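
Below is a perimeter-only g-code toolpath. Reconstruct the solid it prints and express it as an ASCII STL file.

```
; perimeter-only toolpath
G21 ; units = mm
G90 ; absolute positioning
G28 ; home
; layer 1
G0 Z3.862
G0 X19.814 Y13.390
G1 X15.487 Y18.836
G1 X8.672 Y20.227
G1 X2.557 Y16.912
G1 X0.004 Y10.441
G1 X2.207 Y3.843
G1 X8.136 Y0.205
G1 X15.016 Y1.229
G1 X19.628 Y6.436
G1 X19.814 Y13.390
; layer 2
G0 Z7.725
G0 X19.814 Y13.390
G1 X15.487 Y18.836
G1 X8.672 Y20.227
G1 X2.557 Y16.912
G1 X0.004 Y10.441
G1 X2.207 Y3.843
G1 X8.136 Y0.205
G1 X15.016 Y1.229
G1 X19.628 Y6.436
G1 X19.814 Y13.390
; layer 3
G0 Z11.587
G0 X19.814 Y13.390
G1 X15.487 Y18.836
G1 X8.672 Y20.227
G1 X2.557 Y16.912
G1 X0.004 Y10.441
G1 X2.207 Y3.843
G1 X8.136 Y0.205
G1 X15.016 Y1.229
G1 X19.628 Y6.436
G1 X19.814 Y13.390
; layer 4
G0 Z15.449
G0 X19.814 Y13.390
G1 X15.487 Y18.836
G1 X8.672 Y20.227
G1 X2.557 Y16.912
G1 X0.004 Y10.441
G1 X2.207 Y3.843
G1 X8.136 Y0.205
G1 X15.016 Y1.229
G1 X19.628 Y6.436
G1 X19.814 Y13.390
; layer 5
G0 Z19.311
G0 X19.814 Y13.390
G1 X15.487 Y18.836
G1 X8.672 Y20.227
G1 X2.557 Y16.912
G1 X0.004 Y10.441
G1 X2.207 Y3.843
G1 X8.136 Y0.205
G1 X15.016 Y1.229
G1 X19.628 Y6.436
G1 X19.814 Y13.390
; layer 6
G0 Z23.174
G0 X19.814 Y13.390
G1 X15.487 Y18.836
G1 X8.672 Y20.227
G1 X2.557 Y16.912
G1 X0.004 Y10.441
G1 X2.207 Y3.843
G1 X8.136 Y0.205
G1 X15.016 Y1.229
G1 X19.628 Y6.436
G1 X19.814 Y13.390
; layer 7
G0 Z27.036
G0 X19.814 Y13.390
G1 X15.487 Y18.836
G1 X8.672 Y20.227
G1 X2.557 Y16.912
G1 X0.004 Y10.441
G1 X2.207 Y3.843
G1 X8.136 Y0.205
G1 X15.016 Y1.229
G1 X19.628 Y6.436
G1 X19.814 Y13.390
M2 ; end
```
solid part
  facet normal 0.0000 0.0000 -1.0000
    outer loop
      vertex 8.672 20.227 0.000
      vertex 15.487 18.836 0.000
      vertex 19.814 13.390 0.000
    endloop
  endfacet
  facet normal 0.0000 0.0000 -1.0000
    outer loop
      vertex 2.557 16.912 0.000
      vertex 8.672 20.227 0.000
      vertex 19.814 13.390 0.000
    endloop
  endfacet
  facet normal 0.0000 0.0000 -1.0000
    outer loop
      vertex 0.004 10.441 0.000
      vertex 2.557 16.912 0.000
      vertex 19.814 13.390 0.000
    endloop
  endfacet
  facet normal 0.0000 0.0000 -1.0000
    outer loop
      vertex 2.207 3.843 0.000
      vertex 0.004 10.441 0.000
      vertex 19.814 13.390 0.000
    endloop
  endfacet
  facet normal 0.0000 0.0000 -1.0000
    outer loop
      vertex 8.136 0.205 0.000
      vertex 2.207 3.843 0.000
      vertex 19.814 13.390 0.000
    endloop
  endfacet
  facet normal 0.0000 0.0000 -1.0000
    outer loop
      vertex 15.016 1.229 0.000
      vertex 8.136 0.205 0.000
      vertex 19.814 13.390 0.000
    endloop
  endfacet
  facet normal 0.0000 0.0000 -1.0000
    outer loop
      vertex 19.628 6.436 0.000
      vertex 15.016 1.229 0.000
      vertex 19.814 13.390 0.000
    endloop
  endfacet
  facet normal 0.0000 0.0000 1.0000
    outer loop
      vertex 19.814 13.390 27.036
      vertex 15.487 18.836 27.036
      vertex 8.672 20.227 27.036
    endloop
  endfacet
  facet normal 0.0000 0.0000 1.0000
    outer loop
      vertex 19.814 13.390 27.036
      vertex 8.672 20.227 27.036
      vertex 2.557 16.912 27.036
    endloop
  endfacet
  facet normal 0.0000 0.0000 1.0000
    outer loop
      vertex 19.814 13.390 27.036
      vertex 2.557 16.912 27.036
      vertex 0.004 10.441 27.036
    endloop
  endfacet
  facet normal 0.0000 0.0000 1.0000
    outer loop
      vertex 19.814 13.390 27.036
      vertex 0.004 10.441 27.036
      vertex 2.207 3.843 27.036
    endloop
  endfacet
  facet normal 0.0000 0.0000 1.0000
    outer loop
      vertex 19.814 13.390 27.036
      vertex 2.207 3.843 27.036
      vertex 8.136 0.205 27.036
    endloop
  endfacet
  facet normal 0.0000 0.0000 1.0000
    outer loop
      vertex 19.814 13.390 27.036
      vertex 8.136 0.205 27.036
      vertex 15.016 1.229 27.036
    endloop
  endfacet
  facet normal 0.0000 0.0000 1.0000
    outer loop
      vertex 19.814 13.390 27.036
      vertex 15.016 1.229 27.036
      vertex 19.628 6.436 27.036
    endloop
  endfacet
  facet normal 0.7830 0.6221 0.0000
    outer loop
      vertex 19.814 13.390 0.000
      vertex 15.487 18.836 0.000
      vertex 15.487 18.836 27.036
    endloop
  endfacet
  facet normal 0.7830 0.6221 0.0000
    outer loop
      vertex 19.814 13.390 0.000
      vertex 15.487 18.836 27.036
      vertex 19.814 13.390 27.036
    endloop
  endfacet
  facet normal 0.2000 0.9798 0.0000
    outer loop
      vertex 15.487 18.836 0.000
      vertex 8.672 20.227 0.000
      vertex 8.672 20.227 27.036
    endloop
  endfacet
  facet normal 0.2000 0.9798 0.0000
    outer loop
      vertex 15.487 18.836 0.000
      vertex 8.672 20.227 27.036
      vertex 15.487 18.836 27.036
    endloop
  endfacet
  facet normal -0.4766 0.8791 0.0000
    outer loop
      vertex 8.672 20.227 0.000
      vertex 2.557 16.912 0.000
      vertex 2.557 16.912 27.036
    endloop
  endfacet
  facet normal -0.4766 0.8791 0.0000
    outer loop
      vertex 8.672 20.227 0.000
      vertex 2.557 16.912 27.036
      vertex 8.672 20.227 27.036
    endloop
  endfacet
  facet normal -0.9302 0.3670 0.0000
    outer loop
      vertex 2.557 16.912 0.000
      vertex 0.004 10.441 0.000
      vertex 0.004 10.441 27.036
    endloop
  endfacet
  facet normal -0.9302 0.3670 0.0000
    outer loop
      vertex 2.557 16.912 0.000
      vertex 0.004 10.441 27.036
      vertex 2.557 16.912 27.036
    endloop
  endfacet
  facet normal -0.9485 -0.3167 0.0000
    outer loop
      vertex 0.004 10.441 0.000
      vertex 2.207 3.843 0.000
      vertex 2.207 3.843 27.036
    endloop
  endfacet
  facet normal -0.9485 -0.3167 0.0000
    outer loop
      vertex 0.004 10.441 0.000
      vertex 2.207 3.843 27.036
      vertex 0.004 10.441 27.036
    endloop
  endfacet
  facet normal -0.5230 -0.8523 0.0000
    outer loop
      vertex 2.207 3.843 0.000
      vertex 8.136 0.205 0.000
      vertex 8.136 0.205 27.036
    endloop
  endfacet
  facet normal -0.5230 -0.8523 0.0000
    outer loop
      vertex 2.207 3.843 0.000
      vertex 8.136 0.205 27.036
      vertex 2.207 3.843 27.036
    endloop
  endfacet
  facet normal 0.1472 -0.9891 0.0000
    outer loop
      vertex 8.136 0.205 0.000
      vertex 15.016 1.229 0.000
      vertex 15.016 1.229 27.036
    endloop
  endfacet
  facet normal 0.1472 -0.9891 0.0000
    outer loop
      vertex 8.136 0.205 0.000
      vertex 15.016 1.229 27.036
      vertex 8.136 0.205 27.036
    endloop
  endfacet
  facet normal 0.7486 -0.6630 0.0000
    outer loop
      vertex 15.016 1.229 0.000
      vertex 19.628 6.436 0.000
      vertex 19.628 6.436 27.036
    endloop
  endfacet
  facet normal 0.7486 -0.6630 0.0000
    outer loop
      vertex 15.016 1.229 0.000
      vertex 19.628 6.436 27.036
      vertex 15.016 1.229 27.036
    endloop
  endfacet
  facet normal 0.9996 -0.0267 0.0000
    outer loop
      vertex 19.628 6.436 0.000
      vertex 19.814 13.390 0.000
      vertex 19.814 13.390 27.036
    endloop
  endfacet
  facet normal 0.9996 -0.0267 0.0000
    outer loop
      vertex 19.628 6.436 0.000
      vertex 19.814 13.390 27.036
      vertex 19.628 6.436 27.036
    endloop
  endfacet
endsolid part

The G0 Z moves step by Δz≈3.862 mm. Every layer's G1 loop is the same polygon, so the solid is a straight extrusion of it from z=0 to z≈27. Closing with flat bottom and top caps and triangulating gives 32 facets — a regular 9-sided prism (a cylinder approximated with 9 flat sides), circumscribed radius ≈ 10.2 mm, height ≈ 27 mm.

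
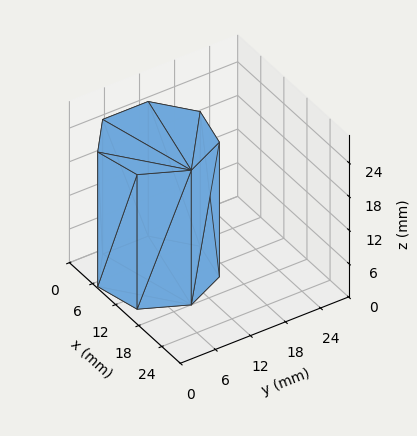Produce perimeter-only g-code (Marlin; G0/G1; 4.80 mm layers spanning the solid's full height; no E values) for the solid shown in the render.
Reading the render: the shape is a regular 7-sided prism (a cylinder approximated with 7 flat sides), circumscribed radius ≈ 9 mm, height ≈ 24 mm (dimensions read to the nearest mm from the axis ticks). For the g-code, the solid's height is divided into equal slices at the stated Δz and each level perimeter traced with G1 moves after a G0 lift.

; perimeter-only toolpath
G21 ; units = mm
G90 ; absolute positioning
G28 ; home
; layer 1
G0 Z4.80
G0 X18.00 Y9.00
G1 X14.61 Y16.04
G1 X7.00 Y17.77
G1 X0.89 Y12.90
G1 X0.89 Y5.10
G1 X7.00 Y0.23
G1 X14.61 Y1.96
G1 X18.00 Y9.00
; layer 2
G0 Z9.60
G0 X18.00 Y9.00
G1 X14.61 Y16.04
G1 X7.00 Y17.77
G1 X0.89 Y12.90
G1 X0.89 Y5.10
G1 X7.00 Y0.23
G1 X14.61 Y1.96
G1 X18.00 Y9.00
; layer 3
G0 Z14.40
G0 X18.00 Y9.00
G1 X14.61 Y16.04
G1 X7.00 Y17.77
G1 X0.89 Y12.90
G1 X0.89 Y5.10
G1 X7.00 Y0.23
G1 X14.61 Y1.96
G1 X18.00 Y9.00
; layer 4
G0 Z19.20
G0 X18.00 Y9.00
G1 X14.61 Y16.04
G1 X7.00 Y17.77
G1 X0.89 Y12.90
G1 X0.89 Y5.10
G1 X7.00 Y0.23
G1 X14.61 Y1.96
G1 X18.00 Y9.00
; layer 5
G0 Z24.00
G0 X18.00 Y9.00
G1 X14.61 Y16.04
G1 X7.00 Y17.77
G1 X0.89 Y12.90
G1 X0.89 Y5.10
G1 X7.00 Y0.23
G1 X14.61 Y1.96
G1 X18.00 Y9.00
M2 ; end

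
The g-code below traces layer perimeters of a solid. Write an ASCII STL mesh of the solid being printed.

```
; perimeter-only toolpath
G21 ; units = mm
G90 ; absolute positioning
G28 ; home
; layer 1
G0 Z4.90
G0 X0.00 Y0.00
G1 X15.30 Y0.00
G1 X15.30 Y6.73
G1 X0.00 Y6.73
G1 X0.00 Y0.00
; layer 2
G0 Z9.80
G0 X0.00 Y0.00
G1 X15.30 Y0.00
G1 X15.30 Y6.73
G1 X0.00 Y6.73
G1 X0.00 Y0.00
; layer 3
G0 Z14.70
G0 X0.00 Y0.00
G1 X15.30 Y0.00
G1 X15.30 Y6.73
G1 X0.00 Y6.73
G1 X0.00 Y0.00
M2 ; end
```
solid part
  facet normal 0.0000 0.0000 -1.0000
    outer loop
      vertex 15.30 6.73 0.00
      vertex 15.30 0.00 0.00
      vertex 0.00 0.00 0.00
    endloop
  endfacet
  facet normal 0.0000 0.0000 -1.0000
    outer loop
      vertex 0.00 6.73 0.00
      vertex 15.30 6.73 0.00
      vertex 0.00 0.00 0.00
    endloop
  endfacet
  facet normal 0.0000 0.0000 1.0000
    outer loop
      vertex 0.00 0.00 14.70
      vertex 15.30 0.00 14.70
      vertex 15.30 6.73 14.70
    endloop
  endfacet
  facet normal 0.0000 0.0000 1.0000
    outer loop
      vertex 0.00 0.00 14.70
      vertex 15.30 6.73 14.70
      vertex 0.00 6.73 14.70
    endloop
  endfacet
  facet normal 0.0000 -1.0000 0.0000
    outer loop
      vertex 0.00 0.00 0.00
      vertex 15.30 0.00 0.00
      vertex 15.30 0.00 14.70
    endloop
  endfacet
  facet normal 0.0000 -1.0000 0.0000
    outer loop
      vertex 0.00 0.00 0.00
      vertex 15.30 0.00 14.70
      vertex 0.00 0.00 14.70
    endloop
  endfacet
  facet normal 0.0000 1.0000 0.0000
    outer loop
      vertex 15.30 6.73 14.70
      vertex 15.30 6.73 0.00
      vertex 0.00 6.73 0.00
    endloop
  endfacet
  facet normal 0.0000 1.0000 0.0000
    outer loop
      vertex 0.00 6.73 14.70
      vertex 15.30 6.73 14.70
      vertex 0.00 6.73 0.00
    endloop
  endfacet
  facet normal -1.0000 0.0000 0.0000
    outer loop
      vertex 0.00 6.73 14.70
      vertex 0.00 6.73 0.00
      vertex 0.00 0.00 0.00
    endloop
  endfacet
  facet normal -1.0000 0.0000 0.0000
    outer loop
      vertex 0.00 0.00 14.70
      vertex 0.00 6.73 14.70
      vertex 0.00 0.00 0.00
    endloop
  endfacet
  facet normal 1.0000 0.0000 0.0000
    outer loop
      vertex 15.30 0.00 0.00
      vertex 15.30 6.73 0.00
      vertex 15.30 6.73 14.70
    endloop
  endfacet
  facet normal 1.0000 0.0000 0.0000
    outer loop
      vertex 15.30 0.00 0.00
      vertex 15.30 6.73 14.70
      vertex 15.30 0.00 14.70
    endloop
  endfacet
endsolid part

The G0 Z moves step by Δz≈4.90 mm. Every layer's G1 loop is the same polygon, so the solid is a straight extrusion of it from z=0 to z≈14.7. Closing with flat bottom and top caps and triangulating gives 12 facets — a rectangular box, roughly 15.3 × 6.73 mm footprint and 14.7 mm tall.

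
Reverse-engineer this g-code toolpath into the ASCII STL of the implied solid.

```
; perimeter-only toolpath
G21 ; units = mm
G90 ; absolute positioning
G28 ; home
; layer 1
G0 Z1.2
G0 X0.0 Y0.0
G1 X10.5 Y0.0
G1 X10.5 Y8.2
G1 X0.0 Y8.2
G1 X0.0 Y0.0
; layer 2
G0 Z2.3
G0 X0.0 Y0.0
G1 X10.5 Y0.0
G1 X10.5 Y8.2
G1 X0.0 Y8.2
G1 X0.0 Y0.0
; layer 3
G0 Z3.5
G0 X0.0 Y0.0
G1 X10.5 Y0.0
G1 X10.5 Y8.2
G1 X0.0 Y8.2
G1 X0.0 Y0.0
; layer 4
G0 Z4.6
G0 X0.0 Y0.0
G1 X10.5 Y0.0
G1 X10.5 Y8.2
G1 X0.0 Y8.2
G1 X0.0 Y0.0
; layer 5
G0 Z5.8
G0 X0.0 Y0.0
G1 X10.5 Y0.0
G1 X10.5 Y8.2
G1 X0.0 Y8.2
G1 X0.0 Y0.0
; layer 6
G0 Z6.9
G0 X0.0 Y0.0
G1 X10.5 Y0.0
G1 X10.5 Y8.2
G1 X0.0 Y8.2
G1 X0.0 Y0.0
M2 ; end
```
solid part
  facet normal 0.0000 0.0000 -1.0000
    outer loop
      vertex 10.5 8.2 0.0
      vertex 10.5 0.0 0.0
      vertex 0.0 0.0 0.0
    endloop
  endfacet
  facet normal 0.0000 0.0000 -1.0000
    outer loop
      vertex 0.0 8.2 0.0
      vertex 10.5 8.2 0.0
      vertex 0.0 0.0 0.0
    endloop
  endfacet
  facet normal 0.0000 0.0000 1.0000
    outer loop
      vertex 0.0 0.0 6.9
      vertex 10.5 0.0 6.9
      vertex 10.5 8.2 6.9
    endloop
  endfacet
  facet normal 0.0000 0.0000 1.0000
    outer loop
      vertex 0.0 0.0 6.9
      vertex 10.5 8.2 6.9
      vertex 0.0 8.2 6.9
    endloop
  endfacet
  facet normal 0.0000 -1.0000 0.0000
    outer loop
      vertex 0.0 0.0 0.0
      vertex 10.5 0.0 0.0
      vertex 10.5 0.0 6.9
    endloop
  endfacet
  facet normal 0.0000 -1.0000 0.0000
    outer loop
      vertex 0.0 0.0 0.0
      vertex 10.5 0.0 6.9
      vertex 0.0 0.0 6.9
    endloop
  endfacet
  facet normal 0.0000 1.0000 0.0000
    outer loop
      vertex 10.5 8.2 6.9
      vertex 10.5 8.2 0.0
      vertex 0.0 8.2 0.0
    endloop
  endfacet
  facet normal 0.0000 1.0000 0.0000
    outer loop
      vertex 0.0 8.2 6.9
      vertex 10.5 8.2 6.9
      vertex 0.0 8.2 0.0
    endloop
  endfacet
  facet normal -1.0000 0.0000 0.0000
    outer loop
      vertex 0.0 8.2 6.9
      vertex 0.0 8.2 0.0
      vertex 0.0 0.0 0.0
    endloop
  endfacet
  facet normal -1.0000 0.0000 0.0000
    outer loop
      vertex 0.0 0.0 6.9
      vertex 0.0 8.2 6.9
      vertex 0.0 0.0 0.0
    endloop
  endfacet
  facet normal 1.0000 0.0000 0.0000
    outer loop
      vertex 10.5 0.0 0.0
      vertex 10.5 8.2 0.0
      vertex 10.5 8.2 6.9
    endloop
  endfacet
  facet normal 1.0000 0.0000 0.0000
    outer loop
      vertex 10.5 0.0 0.0
      vertex 10.5 8.2 6.9
      vertex 10.5 0.0 6.9
    endloop
  endfacet
endsolid part

The G0 Z moves step by Δz≈1.2 mm. Every layer's G1 loop is the same polygon, so the solid is a straight extrusion of it from z=0 to z≈6.9. Closing with flat bottom and top caps and triangulating gives 12 facets — a rectangular box, roughly 10.5 × 8.2 mm footprint and 6.9 mm tall.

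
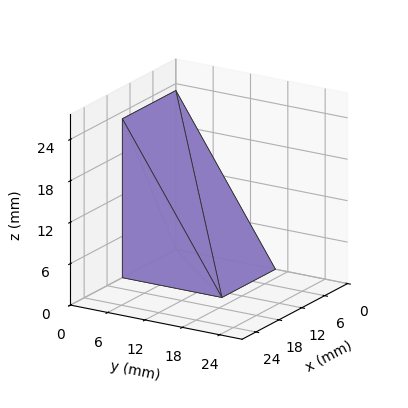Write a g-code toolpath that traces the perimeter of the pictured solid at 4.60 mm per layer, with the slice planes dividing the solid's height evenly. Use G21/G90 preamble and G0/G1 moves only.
Reading the render: the shape is a wedge (ramp): 14 × 16 mm base, rising to 23 mm along the y=0 edge and sloping linearly to z=0 at y=16 (dimensions read to the nearest mm from the axis ticks). For the g-code, the solid's height is divided into equal slices at the stated Δz and each level perimeter traced with G1 moves after a G0 lift.

; perimeter-only toolpath
G21 ; units = mm
G90 ; absolute positioning
G28 ; home
; layer 1
G0 Z4.60
G0 X0.00 Y0.00
G1 X14.00 Y0.00
G1 X14.00 Y12.80
G1 X0.00 Y12.80
G1 X0.00 Y0.00
; layer 2
G0 Z9.20
G0 X0.00 Y0.00
G1 X14.00 Y0.00
G1 X14.00 Y9.60
G1 X0.00 Y9.60
G1 X0.00 Y0.00
; layer 3
G0 Z13.80
G0 X0.00 Y0.00
G1 X14.00 Y0.00
G1 X14.00 Y6.40
G1 X0.00 Y6.40
G1 X0.00 Y0.00
; layer 4
G0 Z18.40
G0 X0.00 Y0.00
G1 X14.00 Y0.00
G1 X14.00 Y3.20
G1 X0.00 Y3.20
G1 X0.00 Y0.00
M2 ; end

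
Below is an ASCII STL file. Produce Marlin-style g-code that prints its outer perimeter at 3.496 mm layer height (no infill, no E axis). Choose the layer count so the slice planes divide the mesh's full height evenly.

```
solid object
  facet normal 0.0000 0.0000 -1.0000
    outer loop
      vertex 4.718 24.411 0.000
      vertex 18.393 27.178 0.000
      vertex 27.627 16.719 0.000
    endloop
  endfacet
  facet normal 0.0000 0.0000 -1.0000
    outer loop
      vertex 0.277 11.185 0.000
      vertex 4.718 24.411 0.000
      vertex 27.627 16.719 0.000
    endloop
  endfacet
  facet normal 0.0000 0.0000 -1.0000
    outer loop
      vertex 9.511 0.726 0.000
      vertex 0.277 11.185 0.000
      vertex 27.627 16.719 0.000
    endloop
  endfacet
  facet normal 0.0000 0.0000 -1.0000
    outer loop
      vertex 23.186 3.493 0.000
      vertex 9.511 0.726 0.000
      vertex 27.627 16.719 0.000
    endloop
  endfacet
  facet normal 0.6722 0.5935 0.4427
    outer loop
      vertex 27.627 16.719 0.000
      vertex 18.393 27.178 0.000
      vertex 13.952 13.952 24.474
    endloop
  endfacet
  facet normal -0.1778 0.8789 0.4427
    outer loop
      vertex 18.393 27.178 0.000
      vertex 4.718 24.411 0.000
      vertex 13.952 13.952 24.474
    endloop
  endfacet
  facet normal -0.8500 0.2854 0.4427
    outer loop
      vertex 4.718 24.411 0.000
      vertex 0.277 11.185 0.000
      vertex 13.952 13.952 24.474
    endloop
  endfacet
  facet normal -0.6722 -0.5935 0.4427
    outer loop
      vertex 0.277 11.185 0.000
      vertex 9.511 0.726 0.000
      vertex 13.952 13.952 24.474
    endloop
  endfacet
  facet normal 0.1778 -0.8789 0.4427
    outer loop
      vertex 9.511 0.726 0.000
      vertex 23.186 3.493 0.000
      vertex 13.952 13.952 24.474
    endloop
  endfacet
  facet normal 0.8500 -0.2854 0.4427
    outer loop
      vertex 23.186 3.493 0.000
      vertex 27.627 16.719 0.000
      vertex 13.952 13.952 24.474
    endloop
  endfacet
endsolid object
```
; perimeter-only toolpath
G21 ; units = mm
G90 ; absolute positioning
G28 ; home
; layer 1
G0 Z3.496
G0 X25.673 Y16.324
G1 X17.759 Y25.289
G1 X6.037 Y22.917
G1 X2.231 Y11.580
G1 X10.145 Y2.615
G1 X21.867 Y4.987
G1 X25.673 Y16.324
; layer 2
G0 Z6.993
G0 X23.720 Y15.928
G1 X17.124 Y23.399
G1 X7.356 Y21.423
G1 X4.184 Y11.976
G1 X10.780 Y4.505
G1 X20.548 Y6.481
G1 X23.720 Y15.928
; layer 3
G0 Z10.489
G0 X21.766 Y15.533
G1 X16.490 Y21.510
G1 X8.675 Y19.929
G1 X6.138 Y12.371
G1 X11.414 Y6.394
G1 X19.229 Y7.975
G1 X21.766 Y15.533
; layer 4
G0 Z13.985
G0 X19.813 Y15.138
G1 X15.855 Y19.620
G1 X9.995 Y18.434
G1 X8.091 Y12.766
G1 X12.049 Y8.284
G1 X17.909 Y9.470
G1 X19.813 Y15.138
; layer 5
G0 Z17.481
G0 X17.859 Y14.743
G1 X15.221 Y17.731
G1 X11.314 Y16.940
G1 X10.045 Y13.161
G1 X12.683 Y10.173
G1 X16.590 Y10.964
G1 X17.859 Y14.743
; layer 6
G0 Z20.978
G0 X15.906 Y14.347
G1 X14.586 Y15.841
G1 X12.633 Y15.446
G1 X11.998 Y13.557
G1 X13.318 Y12.063
G1 X15.271 Y12.458
G1 X15.906 Y14.347
M2 ; end

The solid is a regular 6-sided pyramid, base circumscribed radius ≈ 14 mm, apex at z ≈ 24.5 mm. Slicing at Δz = 3.496 mm — 7 equal slices spanning the solid's height, so layer i sits at z = i·h/7 — gives 6 non-empty perimeters. Each is a 6-segment closed polygon; G0 lifts to the layer z and rapids to the start vertex, then G1 traces the edges. The cross-section shrinks linearly with z (the slice at the apex is degenerate and omitted).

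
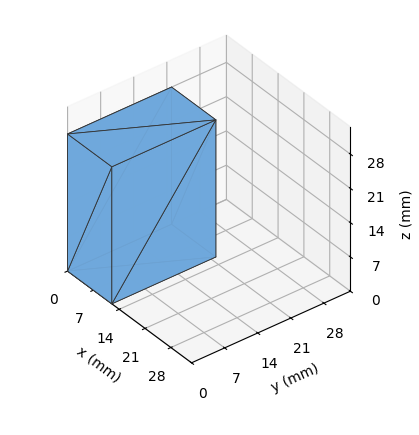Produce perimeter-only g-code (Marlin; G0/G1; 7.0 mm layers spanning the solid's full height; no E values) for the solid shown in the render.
Reading the render: the shape is a rectangular box, roughly 12 × 22 mm footprint and 28 mm tall (dimensions read to the nearest mm from the axis ticks). For the g-code, the solid's height is divided into equal slices at the stated Δz and each level perimeter traced with G1 moves after a G0 lift.

; perimeter-only toolpath
G21 ; units = mm
G90 ; absolute positioning
G28 ; home
; layer 1
G0 Z7.0
G0 X0.0 Y0.0
G1 X12.0 Y0.0
G1 X12.0 Y22.0
G1 X0.0 Y22.0
G1 X0.0 Y0.0
; layer 2
G0 Z14.0
G0 X0.0 Y0.0
G1 X12.0 Y0.0
G1 X12.0 Y22.0
G1 X0.0 Y22.0
G1 X0.0 Y0.0
; layer 3
G0 Z21.0
G0 X0.0 Y0.0
G1 X12.0 Y0.0
G1 X12.0 Y22.0
G1 X0.0 Y22.0
G1 X0.0 Y0.0
; layer 4
G0 Z28.0
G0 X0.0 Y0.0
G1 X12.0 Y0.0
G1 X12.0 Y22.0
G1 X0.0 Y22.0
G1 X0.0 Y0.0
M2 ; end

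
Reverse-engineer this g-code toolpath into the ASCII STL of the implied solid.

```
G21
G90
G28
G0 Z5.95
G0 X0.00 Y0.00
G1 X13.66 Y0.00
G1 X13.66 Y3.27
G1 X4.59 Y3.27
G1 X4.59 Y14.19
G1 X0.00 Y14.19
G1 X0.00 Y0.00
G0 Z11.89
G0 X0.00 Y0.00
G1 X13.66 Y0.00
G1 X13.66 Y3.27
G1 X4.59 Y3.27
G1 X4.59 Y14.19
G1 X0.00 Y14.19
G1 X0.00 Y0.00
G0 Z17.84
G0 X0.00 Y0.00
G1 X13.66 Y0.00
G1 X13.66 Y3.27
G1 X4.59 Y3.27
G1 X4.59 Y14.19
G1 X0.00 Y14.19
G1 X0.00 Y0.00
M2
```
solid part
  facet normal 0.0000 0.0000 -1.0000
    outer loop
      vertex 13.66 3.27 0.00
      vertex 13.66 0.00 0.00
      vertex 0.00 0.00 0.00
    endloop
  endfacet
  facet normal 0.0000 0.0000 -1.0000
    outer loop
      vertex 4.59 3.27 0.00
      vertex 13.66 3.27 0.00
      vertex 0.00 0.00 0.00
    endloop
  endfacet
  facet normal 0.0000 0.0000 -1.0000
    outer loop
      vertex 4.59 14.19 0.00
      vertex 4.59 3.27 0.00
      vertex 0.00 0.00 0.00
    endloop
  endfacet
  facet normal 0.0000 0.0000 -1.0000
    outer loop
      vertex 0.00 14.19 0.00
      vertex 4.59 14.19 0.00
      vertex 0.00 0.00 0.00
    endloop
  endfacet
  facet normal 0.0000 0.0000 1.0000
    outer loop
      vertex 0.00 0.00 17.84
      vertex 13.66 0.00 17.84
      vertex 13.66 3.27 17.84
    endloop
  endfacet
  facet normal 0.0000 0.0000 1.0000
    outer loop
      vertex 0.00 0.00 17.84
      vertex 13.66 3.27 17.84
      vertex 4.59 3.27 17.84
    endloop
  endfacet
  facet normal 0.0000 0.0000 1.0000
    outer loop
      vertex 0.00 0.00 17.84
      vertex 4.59 3.27 17.84
      vertex 4.59 14.19 17.84
    endloop
  endfacet
  facet normal 0.0000 0.0000 1.0000
    outer loop
      vertex 0.00 0.00 17.84
      vertex 4.59 14.19 17.84
      vertex 0.00 14.19 17.84
    endloop
  endfacet
  facet normal 0.0000 -1.0000 0.0000
    outer loop
      vertex 0.00 0.00 0.00
      vertex 13.66 0.00 0.00
      vertex 13.66 0.00 17.84
    endloop
  endfacet
  facet normal 0.0000 -1.0000 0.0000
    outer loop
      vertex 0.00 0.00 0.00
      vertex 13.66 0.00 17.84
      vertex 0.00 0.00 17.84
    endloop
  endfacet
  facet normal 1.0000 0.0000 0.0000
    outer loop
      vertex 13.66 0.00 0.00
      vertex 13.66 3.27 0.00
      vertex 13.66 3.27 17.84
    endloop
  endfacet
  facet normal 1.0000 0.0000 0.0000
    outer loop
      vertex 13.66 0.00 0.00
      vertex 13.66 3.27 17.84
      vertex 13.66 0.00 17.84
    endloop
  endfacet
  facet normal 0.0000 1.0000 0.0000
    outer loop
      vertex 13.66 3.27 0.00
      vertex 4.59 3.27 0.00
      vertex 4.59 3.27 17.84
    endloop
  endfacet
  facet normal 0.0000 1.0000 0.0000
    outer loop
      vertex 13.66 3.27 0.00
      vertex 4.59 3.27 17.84
      vertex 13.66 3.27 17.84
    endloop
  endfacet
  facet normal 1.0000 0.0000 0.0000
    outer loop
      vertex 4.59 3.27 0.00
      vertex 4.59 14.19 0.00
      vertex 4.59 14.19 17.84
    endloop
  endfacet
  facet normal 1.0000 0.0000 0.0000
    outer loop
      vertex 4.59 3.27 0.00
      vertex 4.59 14.19 17.84
      vertex 4.59 3.27 17.84
    endloop
  endfacet
  facet normal 0.0000 1.0000 0.0000
    outer loop
      vertex 4.59 14.19 0.00
      vertex 0.00 14.19 0.00
      vertex 0.00 14.19 17.84
    endloop
  endfacet
  facet normal 0.0000 1.0000 0.0000
    outer loop
      vertex 4.59 14.19 0.00
      vertex 0.00 14.19 17.84
      vertex 4.59 14.19 17.84
    endloop
  endfacet
  facet normal -1.0000 0.0000 0.0000
    outer loop
      vertex 0.00 14.19 0.00
      vertex 0.00 0.00 0.00
      vertex 0.00 0.00 17.84
    endloop
  endfacet
  facet normal -1.0000 0.0000 0.0000
    outer loop
      vertex 0.00 14.19 0.00
      vertex 0.00 0.00 17.84
      vertex 0.00 14.19 17.84
    endloop
  endfacet
endsolid part

The G0 Z moves step by Δz≈5.95 mm. Every layer's G1 loop is the same polygon, so the solid is a straight extrusion of it from z=0 to z≈17.8. Closing with flat bottom and top caps and triangulating gives 20 facets — an L-shaped prism: outer 13.7 × 14.2 mm, arm thicknesses ≈ 3.27 mm (horizontal) and 4.59 mm (vertical), extruded 17.8 mm in z.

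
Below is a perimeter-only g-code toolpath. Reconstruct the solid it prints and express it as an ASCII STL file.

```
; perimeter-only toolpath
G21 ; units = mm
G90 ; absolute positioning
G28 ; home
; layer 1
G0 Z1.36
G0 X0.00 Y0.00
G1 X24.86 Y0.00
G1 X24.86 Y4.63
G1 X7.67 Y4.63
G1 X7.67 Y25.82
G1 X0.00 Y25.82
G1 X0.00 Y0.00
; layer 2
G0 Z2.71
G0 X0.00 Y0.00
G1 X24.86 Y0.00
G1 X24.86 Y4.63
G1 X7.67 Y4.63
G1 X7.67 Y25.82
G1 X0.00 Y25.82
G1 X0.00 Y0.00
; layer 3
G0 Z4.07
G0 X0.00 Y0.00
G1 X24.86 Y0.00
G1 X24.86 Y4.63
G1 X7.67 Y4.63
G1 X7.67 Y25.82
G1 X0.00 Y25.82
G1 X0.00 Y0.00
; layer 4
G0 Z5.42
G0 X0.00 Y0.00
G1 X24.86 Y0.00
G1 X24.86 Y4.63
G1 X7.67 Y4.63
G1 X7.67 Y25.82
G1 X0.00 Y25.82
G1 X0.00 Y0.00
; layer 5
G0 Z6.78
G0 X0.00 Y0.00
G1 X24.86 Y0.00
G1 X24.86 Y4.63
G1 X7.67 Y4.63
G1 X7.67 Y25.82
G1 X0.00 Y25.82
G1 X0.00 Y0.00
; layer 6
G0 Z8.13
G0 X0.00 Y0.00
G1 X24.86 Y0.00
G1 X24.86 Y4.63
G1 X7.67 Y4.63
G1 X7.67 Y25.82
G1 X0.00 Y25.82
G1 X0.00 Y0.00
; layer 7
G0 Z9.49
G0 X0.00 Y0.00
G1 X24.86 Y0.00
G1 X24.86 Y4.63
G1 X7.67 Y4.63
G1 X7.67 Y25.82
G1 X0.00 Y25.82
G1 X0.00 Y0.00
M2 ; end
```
solid part
  facet normal 0.0000 0.0000 -1.0000
    outer loop
      vertex 24.86 4.63 0.00
      vertex 24.86 0.00 0.00
      vertex 0.00 0.00 0.00
    endloop
  endfacet
  facet normal 0.0000 0.0000 -1.0000
    outer loop
      vertex 7.67 4.63 0.00
      vertex 24.86 4.63 0.00
      vertex 0.00 0.00 0.00
    endloop
  endfacet
  facet normal 0.0000 0.0000 -1.0000
    outer loop
      vertex 7.67 25.82 0.00
      vertex 7.67 4.63 0.00
      vertex 0.00 0.00 0.00
    endloop
  endfacet
  facet normal 0.0000 0.0000 -1.0000
    outer loop
      vertex 0.00 25.82 0.00
      vertex 7.67 25.82 0.00
      vertex 0.00 0.00 0.00
    endloop
  endfacet
  facet normal 0.0000 0.0000 1.0000
    outer loop
      vertex 0.00 0.00 9.49
      vertex 24.86 0.00 9.49
      vertex 24.86 4.63 9.49
    endloop
  endfacet
  facet normal 0.0000 0.0000 1.0000
    outer loop
      vertex 0.00 0.00 9.49
      vertex 24.86 4.63 9.49
      vertex 7.67 4.63 9.49
    endloop
  endfacet
  facet normal 0.0000 0.0000 1.0000
    outer loop
      vertex 0.00 0.00 9.49
      vertex 7.67 4.63 9.49
      vertex 7.67 25.82 9.49
    endloop
  endfacet
  facet normal 0.0000 0.0000 1.0000
    outer loop
      vertex 0.00 0.00 9.49
      vertex 7.67 25.82 9.49
      vertex 0.00 25.82 9.49
    endloop
  endfacet
  facet normal 0.0000 -1.0000 0.0000
    outer loop
      vertex 0.00 0.00 0.00
      vertex 24.86 0.00 0.00
      vertex 24.86 0.00 9.49
    endloop
  endfacet
  facet normal 0.0000 -1.0000 0.0000
    outer loop
      vertex 0.00 0.00 0.00
      vertex 24.86 0.00 9.49
      vertex 0.00 0.00 9.49
    endloop
  endfacet
  facet normal 1.0000 0.0000 0.0000
    outer loop
      vertex 24.86 0.00 0.00
      vertex 24.86 4.63 0.00
      vertex 24.86 4.63 9.49
    endloop
  endfacet
  facet normal 1.0000 0.0000 0.0000
    outer loop
      vertex 24.86 0.00 0.00
      vertex 24.86 4.63 9.49
      vertex 24.86 0.00 9.49
    endloop
  endfacet
  facet normal 0.0000 1.0000 0.0000
    outer loop
      vertex 24.86 4.63 0.00
      vertex 7.67 4.63 0.00
      vertex 7.67 4.63 9.49
    endloop
  endfacet
  facet normal 0.0000 1.0000 0.0000
    outer loop
      vertex 24.86 4.63 0.00
      vertex 7.67 4.63 9.49
      vertex 24.86 4.63 9.49
    endloop
  endfacet
  facet normal 1.0000 0.0000 0.0000
    outer loop
      vertex 7.67 4.63 0.00
      vertex 7.67 25.82 0.00
      vertex 7.67 25.82 9.49
    endloop
  endfacet
  facet normal 1.0000 0.0000 0.0000
    outer loop
      vertex 7.67 4.63 0.00
      vertex 7.67 25.82 9.49
      vertex 7.67 4.63 9.49
    endloop
  endfacet
  facet normal 0.0000 1.0000 0.0000
    outer loop
      vertex 7.67 25.82 0.00
      vertex 0.00 25.82 0.00
      vertex 0.00 25.82 9.49
    endloop
  endfacet
  facet normal 0.0000 1.0000 0.0000
    outer loop
      vertex 7.67 25.82 0.00
      vertex 0.00 25.82 9.49
      vertex 7.67 25.82 9.49
    endloop
  endfacet
  facet normal -1.0000 0.0000 0.0000
    outer loop
      vertex 0.00 25.82 0.00
      vertex 0.00 0.00 0.00
      vertex 0.00 0.00 9.49
    endloop
  endfacet
  facet normal -1.0000 0.0000 0.0000
    outer loop
      vertex 0.00 25.82 0.00
      vertex 0.00 0.00 9.49
      vertex 0.00 25.82 9.49
    endloop
  endfacet
endsolid part

The G0 Z moves step by Δz≈1.36 mm. Every layer's G1 loop is the same polygon, so the solid is a straight extrusion of it from z=0 to z≈9.49. Closing with flat bottom and top caps and triangulating gives 20 facets — an L-shaped prism: outer 24.9 × 25.8 mm, arm thicknesses ≈ 4.63 mm (horizontal) and 7.67 mm (vertical), extruded 9.49 mm in z.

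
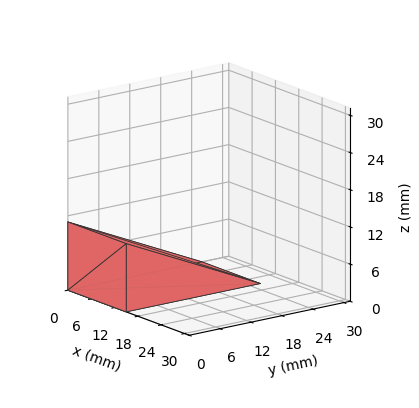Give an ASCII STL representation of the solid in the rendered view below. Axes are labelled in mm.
Reading the render: the shape is a wedge (ramp): 15 × 26 mm base, rising to 11 mm along the y=0 edge and sloping linearly to z=0 at y=26 (dimensions read to the nearest mm from the axis ticks). For the STL, each face is triangulated and given an outward normal.

solid part
  facet normal 0.0000 0.0000 -1.0000
    outer loop
      vertex 15.0 26.0 0.0
      vertex 15.0 0.0 0.0
      vertex 0.0 0.0 0.0
    endloop
  endfacet
  facet normal 0.0000 0.0000 -1.0000
    outer loop
      vertex 0.0 26.0 0.0
      vertex 15.0 26.0 0.0
      vertex 0.0 0.0 0.0
    endloop
  endfacet
  facet normal 0.0000 -1.0000 0.0000
    outer loop
      vertex 0.0 0.0 0.0
      vertex 15.0 0.0 0.0
      vertex 15.0 0.0 11.0
    endloop
  endfacet
  facet normal 0.0000 -1.0000 0.0000
    outer loop
      vertex 0.0 0.0 0.0
      vertex 15.0 0.0 11.0
      vertex 0.0 0.0 11.0
    endloop
  endfacet
  facet normal 0.0000 0.3896 0.9210
    outer loop
      vertex 0.0 0.0 11.0
      vertex 15.0 0.0 11.0
      vertex 15.0 26.0 0.0
    endloop
  endfacet
  facet normal 0.0000 0.3896 0.9210
    outer loop
      vertex 0.0 0.0 11.0
      vertex 15.0 26.0 0.0
      vertex 0.0 26.0 0.0
    endloop
  endfacet
  facet normal -1.0000 0.0000 0.0000
    outer loop
      vertex 0.0 0.0 11.0
      vertex 0.0 26.0 0.0
      vertex 0.0 0.0 0.0
    endloop
  endfacet
  facet normal 1.0000 0.0000 0.0000
    outer loop
      vertex 15.0 0.0 0.0
      vertex 15.0 26.0 0.0
      vertex 15.0 0.0 11.0
    endloop
  endfacet
endsolid part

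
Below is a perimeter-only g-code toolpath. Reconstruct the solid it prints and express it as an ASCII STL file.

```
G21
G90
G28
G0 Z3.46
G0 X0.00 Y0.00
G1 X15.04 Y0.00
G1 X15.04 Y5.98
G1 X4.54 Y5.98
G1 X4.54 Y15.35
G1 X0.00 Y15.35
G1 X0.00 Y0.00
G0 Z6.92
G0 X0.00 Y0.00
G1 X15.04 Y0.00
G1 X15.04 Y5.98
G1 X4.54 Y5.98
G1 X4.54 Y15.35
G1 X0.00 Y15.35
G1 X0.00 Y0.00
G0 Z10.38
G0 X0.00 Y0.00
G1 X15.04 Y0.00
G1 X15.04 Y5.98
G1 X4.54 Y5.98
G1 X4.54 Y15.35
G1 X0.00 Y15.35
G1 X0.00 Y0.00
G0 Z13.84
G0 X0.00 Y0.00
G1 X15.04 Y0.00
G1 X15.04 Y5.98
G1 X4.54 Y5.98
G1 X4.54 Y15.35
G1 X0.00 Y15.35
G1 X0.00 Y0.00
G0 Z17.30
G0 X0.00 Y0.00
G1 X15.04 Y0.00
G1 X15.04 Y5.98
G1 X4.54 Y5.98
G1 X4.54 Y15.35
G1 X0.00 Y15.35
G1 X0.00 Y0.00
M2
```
solid part
  facet normal 0.0000 0.0000 -1.0000
    outer loop
      vertex 15.04 5.98 0.00
      vertex 15.04 0.00 0.00
      vertex 0.00 0.00 0.00
    endloop
  endfacet
  facet normal 0.0000 0.0000 -1.0000
    outer loop
      vertex 4.54 5.98 0.00
      vertex 15.04 5.98 0.00
      vertex 0.00 0.00 0.00
    endloop
  endfacet
  facet normal 0.0000 0.0000 -1.0000
    outer loop
      vertex 4.54 15.35 0.00
      vertex 4.54 5.98 0.00
      vertex 0.00 0.00 0.00
    endloop
  endfacet
  facet normal 0.0000 0.0000 -1.0000
    outer loop
      vertex 0.00 15.35 0.00
      vertex 4.54 15.35 0.00
      vertex 0.00 0.00 0.00
    endloop
  endfacet
  facet normal 0.0000 0.0000 1.0000
    outer loop
      vertex 0.00 0.00 17.30
      vertex 15.04 0.00 17.30
      vertex 15.04 5.98 17.30
    endloop
  endfacet
  facet normal 0.0000 0.0000 1.0000
    outer loop
      vertex 0.00 0.00 17.30
      vertex 15.04 5.98 17.30
      vertex 4.54 5.98 17.30
    endloop
  endfacet
  facet normal 0.0000 0.0000 1.0000
    outer loop
      vertex 0.00 0.00 17.30
      vertex 4.54 5.98 17.30
      vertex 4.54 15.35 17.30
    endloop
  endfacet
  facet normal 0.0000 0.0000 1.0000
    outer loop
      vertex 0.00 0.00 17.30
      vertex 4.54 15.35 17.30
      vertex 0.00 15.35 17.30
    endloop
  endfacet
  facet normal 0.0000 -1.0000 0.0000
    outer loop
      vertex 0.00 0.00 0.00
      vertex 15.04 0.00 0.00
      vertex 15.04 0.00 17.30
    endloop
  endfacet
  facet normal 0.0000 -1.0000 0.0000
    outer loop
      vertex 0.00 0.00 0.00
      vertex 15.04 0.00 17.30
      vertex 0.00 0.00 17.30
    endloop
  endfacet
  facet normal 1.0000 0.0000 0.0000
    outer loop
      vertex 15.04 0.00 0.00
      vertex 15.04 5.98 0.00
      vertex 15.04 5.98 17.30
    endloop
  endfacet
  facet normal 1.0000 0.0000 0.0000
    outer loop
      vertex 15.04 0.00 0.00
      vertex 15.04 5.98 17.30
      vertex 15.04 0.00 17.30
    endloop
  endfacet
  facet normal 0.0000 1.0000 0.0000
    outer loop
      vertex 15.04 5.98 0.00
      vertex 4.54 5.98 0.00
      vertex 4.54 5.98 17.30
    endloop
  endfacet
  facet normal 0.0000 1.0000 0.0000
    outer loop
      vertex 15.04 5.98 0.00
      vertex 4.54 5.98 17.30
      vertex 15.04 5.98 17.30
    endloop
  endfacet
  facet normal 1.0000 0.0000 0.0000
    outer loop
      vertex 4.54 5.98 0.00
      vertex 4.54 15.35 0.00
      vertex 4.54 15.35 17.30
    endloop
  endfacet
  facet normal 1.0000 0.0000 0.0000
    outer loop
      vertex 4.54 5.98 0.00
      vertex 4.54 15.35 17.30
      vertex 4.54 5.98 17.30
    endloop
  endfacet
  facet normal 0.0000 1.0000 0.0000
    outer loop
      vertex 4.54 15.35 0.00
      vertex 0.00 15.35 0.00
      vertex 0.00 15.35 17.30
    endloop
  endfacet
  facet normal 0.0000 1.0000 0.0000
    outer loop
      vertex 4.54 15.35 0.00
      vertex 0.00 15.35 17.30
      vertex 4.54 15.35 17.30
    endloop
  endfacet
  facet normal -1.0000 0.0000 0.0000
    outer loop
      vertex 0.00 15.35 0.00
      vertex 0.00 0.00 0.00
      vertex 0.00 0.00 17.30
    endloop
  endfacet
  facet normal -1.0000 0.0000 0.0000
    outer loop
      vertex 0.00 15.35 0.00
      vertex 0.00 0.00 17.30
      vertex 0.00 15.35 17.30
    endloop
  endfacet
endsolid part

The G0 Z moves step by Δz≈3.46 mm. Every layer's G1 loop is the same polygon, so the solid is a straight extrusion of it from z=0 to z≈17.3. Closing with flat bottom and top caps and triangulating gives 20 facets — an L-shaped prism: outer 15 × 15.3 mm, arm thicknesses ≈ 5.98 mm (horizontal) and 4.54 mm (vertical), extruded 17.3 mm in z.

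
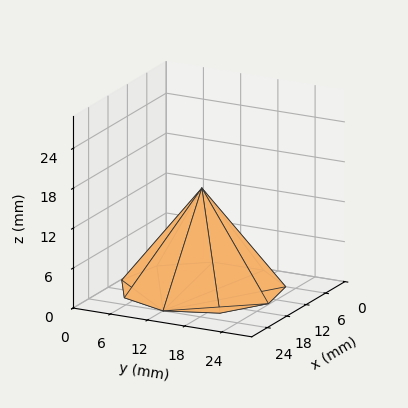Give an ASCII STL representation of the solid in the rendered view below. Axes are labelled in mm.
Reading the render: the shape is a regular 9-sided pyramid, base circumscribed radius ≈ 12 mm, apex at z ≈ 15 mm (dimensions read to the nearest mm from the axis ticks). For the STL, each face is triangulated and given an outward normal.

solid part
  facet normal 0.0000 0.0000 -1.0000
    outer loop
      vertex 14.08 23.82 0.00
      vertex 21.19 19.71 0.00
      vertex 24.00 12.00 0.00
    endloop
  endfacet
  facet normal 0.0000 0.0000 -1.0000
    outer loop
      vertex 6.00 22.39 0.00
      vertex 14.08 23.82 0.00
      vertex 24.00 12.00 0.00
    endloop
  endfacet
  facet normal 0.0000 0.0000 -1.0000
    outer loop
      vertex 0.72 16.10 0.00
      vertex 6.00 22.39 0.00
      vertex 24.00 12.00 0.00
    endloop
  endfacet
  facet normal 0.0000 0.0000 -1.0000
    outer loop
      vertex 0.72 7.90 0.00
      vertex 0.72 16.10 0.00
      vertex 24.00 12.00 0.00
    endloop
  endfacet
  facet normal 0.0000 0.0000 -1.0000
    outer loop
      vertex 6.00 1.61 0.00
      vertex 0.72 7.90 0.00
      vertex 24.00 12.00 0.00
    endloop
  endfacet
  facet normal 0.0000 0.0000 -1.0000
    outer loop
      vertex 14.08 0.18 0.00
      vertex 6.00 1.61 0.00
      vertex 24.00 12.00 0.00
    endloop
  endfacet
  facet normal 0.0000 0.0000 -1.0000
    outer loop
      vertex 21.19 4.29 0.00
      vertex 14.08 0.18 0.00
      vertex 24.00 12.00 0.00
    endloop
  endfacet
  facet normal 0.7510 0.2737 0.6008
    outer loop
      vertex 24.00 12.00 0.00
      vertex 21.19 19.71 0.00
      vertex 12.00 12.00 15.00
    endloop
  endfacet
  facet normal 0.4001 0.6921 0.6008
    outer loop
      vertex 21.19 19.71 0.00
      vertex 14.08 23.82 0.00
      vertex 12.00 12.00 15.00
    endloop
  endfacet
  facet normal -0.1393 0.7871 0.6009
    outer loop
      vertex 14.08 23.82 0.00
      vertex 6.00 22.39 0.00
      vertex 12.00 12.00 15.00
    endloop
  endfacet
  facet normal -0.6122 0.5139 0.6009
    outer loop
      vertex 6.00 22.39 0.00
      vertex 0.72 16.10 0.00
      vertex 12.00 12.00 15.00
    endloop
  endfacet
  facet normal -0.7992 0.0000 0.6010
    outer loop
      vertex 0.72 16.10 0.00
      vertex 0.72 7.90 0.00
      vertex 12.00 12.00 15.00
    endloop
  endfacet
  facet normal -0.6122 -0.5139 0.6009
    outer loop
      vertex 0.72 7.90 0.00
      vertex 6.00 1.61 0.00
      vertex 12.00 12.00 15.00
    endloop
  endfacet
  facet normal -0.1393 -0.7871 0.6009
    outer loop
      vertex 6.00 1.61 0.00
      vertex 14.08 0.18 0.00
      vertex 12.00 12.00 15.00
    endloop
  endfacet
  facet normal 0.4001 -0.6921 0.6008
    outer loop
      vertex 14.08 0.18 0.00
      vertex 21.19 4.29 0.00
      vertex 12.00 12.00 15.00
    endloop
  endfacet
  facet normal 0.7510 -0.2737 0.6008
    outer loop
      vertex 21.19 4.29 0.00
      vertex 24.00 12.00 0.00
      vertex 12.00 12.00 15.00
    endloop
  endfacet
endsolid part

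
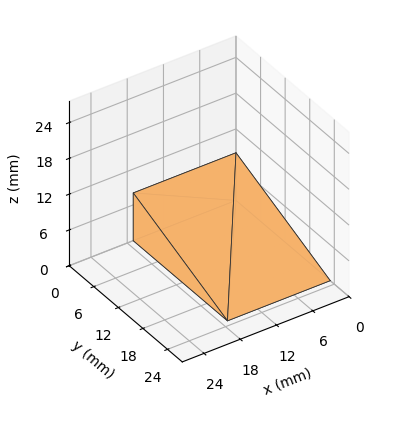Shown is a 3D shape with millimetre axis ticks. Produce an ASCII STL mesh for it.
Reading the render: the shape is a wedge (ramp): 17 × 23 mm base, rising to 8 mm along the y=0 edge and sloping linearly to z=0 at y=23 (dimensions read to the nearest mm from the axis ticks). For the STL, each face is triangulated and given an outward normal.

solid part
  facet normal 0.0000 0.0000 -1.0000
    outer loop
      vertex 17.0 23.0 0.0
      vertex 17.0 0.0 0.0
      vertex 0.0 0.0 0.0
    endloop
  endfacet
  facet normal 0.0000 0.0000 -1.0000
    outer loop
      vertex 0.0 23.0 0.0
      vertex 17.0 23.0 0.0
      vertex 0.0 0.0 0.0
    endloop
  endfacet
  facet normal 0.0000 -1.0000 0.0000
    outer loop
      vertex 0.0 0.0 0.0
      vertex 17.0 0.0 0.0
      vertex 17.0 0.0 8.0
    endloop
  endfacet
  facet normal 0.0000 -1.0000 0.0000
    outer loop
      vertex 0.0 0.0 0.0
      vertex 17.0 0.0 8.0
      vertex 0.0 0.0 8.0
    endloop
  endfacet
  facet normal 0.0000 0.3285 0.9445
    outer loop
      vertex 0.0 0.0 8.0
      vertex 17.0 0.0 8.0
      vertex 17.0 23.0 0.0
    endloop
  endfacet
  facet normal 0.0000 0.3285 0.9445
    outer loop
      vertex 0.0 0.0 8.0
      vertex 17.0 23.0 0.0
      vertex 0.0 23.0 0.0
    endloop
  endfacet
  facet normal -1.0000 0.0000 0.0000
    outer loop
      vertex 0.0 0.0 8.0
      vertex 0.0 23.0 0.0
      vertex 0.0 0.0 0.0
    endloop
  endfacet
  facet normal 1.0000 0.0000 0.0000
    outer loop
      vertex 17.0 0.0 0.0
      vertex 17.0 23.0 0.0
      vertex 17.0 0.0 8.0
    endloop
  endfacet
endsolid part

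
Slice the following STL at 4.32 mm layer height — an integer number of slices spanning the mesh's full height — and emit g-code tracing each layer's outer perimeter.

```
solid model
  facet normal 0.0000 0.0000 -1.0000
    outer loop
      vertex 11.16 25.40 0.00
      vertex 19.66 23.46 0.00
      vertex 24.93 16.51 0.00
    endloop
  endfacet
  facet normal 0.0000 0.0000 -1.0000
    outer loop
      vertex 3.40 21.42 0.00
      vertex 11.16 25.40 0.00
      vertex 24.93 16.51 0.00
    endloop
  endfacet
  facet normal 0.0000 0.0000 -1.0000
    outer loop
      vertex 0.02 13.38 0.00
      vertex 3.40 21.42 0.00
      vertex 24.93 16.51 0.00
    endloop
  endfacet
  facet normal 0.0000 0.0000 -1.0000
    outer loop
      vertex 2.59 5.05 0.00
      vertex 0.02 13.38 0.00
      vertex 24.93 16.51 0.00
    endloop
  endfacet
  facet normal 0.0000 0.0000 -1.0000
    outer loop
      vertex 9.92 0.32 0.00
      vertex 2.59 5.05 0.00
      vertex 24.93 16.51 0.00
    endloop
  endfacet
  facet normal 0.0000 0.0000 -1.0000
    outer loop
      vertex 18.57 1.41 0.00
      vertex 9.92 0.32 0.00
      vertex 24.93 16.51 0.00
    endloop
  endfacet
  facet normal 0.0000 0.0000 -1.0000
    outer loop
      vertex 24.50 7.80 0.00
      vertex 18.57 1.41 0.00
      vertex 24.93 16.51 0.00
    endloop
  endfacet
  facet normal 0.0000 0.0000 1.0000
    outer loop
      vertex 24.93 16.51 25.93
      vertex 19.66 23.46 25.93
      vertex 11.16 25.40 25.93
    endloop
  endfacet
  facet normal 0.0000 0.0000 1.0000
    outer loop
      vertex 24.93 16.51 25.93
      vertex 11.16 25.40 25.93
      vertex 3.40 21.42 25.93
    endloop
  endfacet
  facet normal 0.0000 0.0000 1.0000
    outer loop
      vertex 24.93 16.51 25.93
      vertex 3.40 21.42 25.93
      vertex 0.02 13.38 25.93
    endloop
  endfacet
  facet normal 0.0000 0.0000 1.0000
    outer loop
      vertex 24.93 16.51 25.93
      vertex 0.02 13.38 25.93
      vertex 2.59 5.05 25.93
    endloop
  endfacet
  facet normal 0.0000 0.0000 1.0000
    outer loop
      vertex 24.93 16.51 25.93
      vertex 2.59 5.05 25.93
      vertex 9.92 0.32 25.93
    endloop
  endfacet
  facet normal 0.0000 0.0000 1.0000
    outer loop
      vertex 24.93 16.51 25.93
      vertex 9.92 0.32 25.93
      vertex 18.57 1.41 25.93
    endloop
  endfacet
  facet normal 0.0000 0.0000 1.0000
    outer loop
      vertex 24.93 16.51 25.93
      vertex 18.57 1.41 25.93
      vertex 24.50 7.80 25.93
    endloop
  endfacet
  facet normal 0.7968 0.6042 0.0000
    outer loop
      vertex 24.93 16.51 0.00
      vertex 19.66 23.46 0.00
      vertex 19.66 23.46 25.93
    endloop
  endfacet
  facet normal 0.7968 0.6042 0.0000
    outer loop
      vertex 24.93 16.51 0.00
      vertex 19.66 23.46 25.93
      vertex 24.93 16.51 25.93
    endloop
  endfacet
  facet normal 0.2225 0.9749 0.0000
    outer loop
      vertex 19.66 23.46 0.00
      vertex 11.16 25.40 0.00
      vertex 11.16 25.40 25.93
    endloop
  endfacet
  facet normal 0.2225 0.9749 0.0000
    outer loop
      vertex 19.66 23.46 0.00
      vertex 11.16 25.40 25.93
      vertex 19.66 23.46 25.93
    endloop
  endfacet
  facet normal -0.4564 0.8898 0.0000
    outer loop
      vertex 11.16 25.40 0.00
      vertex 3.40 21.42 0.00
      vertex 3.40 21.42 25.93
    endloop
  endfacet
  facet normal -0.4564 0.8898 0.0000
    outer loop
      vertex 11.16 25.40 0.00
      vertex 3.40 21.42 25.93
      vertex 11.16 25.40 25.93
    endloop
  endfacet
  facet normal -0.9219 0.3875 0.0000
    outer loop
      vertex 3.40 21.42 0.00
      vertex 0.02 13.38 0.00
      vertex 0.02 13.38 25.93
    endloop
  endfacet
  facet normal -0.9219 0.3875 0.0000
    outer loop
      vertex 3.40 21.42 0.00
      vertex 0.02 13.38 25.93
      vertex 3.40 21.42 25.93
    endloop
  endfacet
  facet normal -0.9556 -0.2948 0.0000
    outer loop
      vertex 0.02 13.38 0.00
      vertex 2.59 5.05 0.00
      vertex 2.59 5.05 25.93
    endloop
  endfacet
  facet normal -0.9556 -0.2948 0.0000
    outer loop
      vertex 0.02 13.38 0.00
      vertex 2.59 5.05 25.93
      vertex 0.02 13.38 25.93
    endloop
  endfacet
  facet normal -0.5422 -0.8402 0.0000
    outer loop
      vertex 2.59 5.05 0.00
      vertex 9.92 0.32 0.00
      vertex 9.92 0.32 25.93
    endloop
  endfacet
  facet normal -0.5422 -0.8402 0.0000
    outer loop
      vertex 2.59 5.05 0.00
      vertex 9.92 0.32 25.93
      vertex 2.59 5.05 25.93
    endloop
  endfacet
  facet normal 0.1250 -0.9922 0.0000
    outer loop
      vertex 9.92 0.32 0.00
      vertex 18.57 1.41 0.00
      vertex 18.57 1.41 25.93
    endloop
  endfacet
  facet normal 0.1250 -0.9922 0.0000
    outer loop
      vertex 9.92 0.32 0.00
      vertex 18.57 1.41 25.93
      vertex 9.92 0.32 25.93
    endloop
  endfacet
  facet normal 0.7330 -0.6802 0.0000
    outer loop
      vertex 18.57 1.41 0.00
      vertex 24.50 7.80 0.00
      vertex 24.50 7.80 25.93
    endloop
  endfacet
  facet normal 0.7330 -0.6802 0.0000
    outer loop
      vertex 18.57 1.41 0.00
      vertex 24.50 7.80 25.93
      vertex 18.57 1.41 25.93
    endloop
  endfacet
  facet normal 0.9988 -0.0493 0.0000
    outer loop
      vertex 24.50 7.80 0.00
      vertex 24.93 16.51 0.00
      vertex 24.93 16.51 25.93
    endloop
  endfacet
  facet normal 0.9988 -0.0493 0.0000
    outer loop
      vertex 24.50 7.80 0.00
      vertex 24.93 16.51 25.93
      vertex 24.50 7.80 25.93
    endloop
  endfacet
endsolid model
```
; perimeter-only toolpath
G21 ; units = mm
G90 ; absolute positioning
G28 ; home
; layer 1
G0 Z4.32
G0 X24.93 Y16.51
G1 X19.66 Y23.46
G1 X11.16 Y25.40
G1 X3.40 Y21.42
G1 X0.02 Y13.38
G1 X2.59 Y5.05
G1 X9.92 Y0.32
G1 X18.57 Y1.41
G1 X24.50 Y7.80
G1 X24.93 Y16.51
; layer 2
G0 Z8.64
G0 X24.93 Y16.51
G1 X19.66 Y23.46
G1 X11.16 Y25.40
G1 X3.40 Y21.42
G1 X0.02 Y13.38
G1 X2.59 Y5.05
G1 X9.92 Y0.32
G1 X18.57 Y1.41
G1 X24.50 Y7.80
G1 X24.93 Y16.51
; layer 3
G0 Z12.96
G0 X24.93 Y16.51
G1 X19.66 Y23.46
G1 X11.16 Y25.40
G1 X3.40 Y21.42
G1 X0.02 Y13.38
G1 X2.59 Y5.05
G1 X9.92 Y0.32
G1 X18.57 Y1.41
G1 X24.50 Y7.80
G1 X24.93 Y16.51
; layer 4
G0 Z17.29
G0 X24.93 Y16.51
G1 X19.66 Y23.46
G1 X11.16 Y25.40
G1 X3.40 Y21.42
G1 X0.02 Y13.38
G1 X2.59 Y5.05
G1 X9.92 Y0.32
G1 X18.57 Y1.41
G1 X24.50 Y7.80
G1 X24.93 Y16.51
; layer 5
G0 Z21.61
G0 X24.93 Y16.51
G1 X19.66 Y23.46
G1 X11.16 Y25.40
G1 X3.40 Y21.42
G1 X0.02 Y13.38
G1 X2.59 Y5.05
G1 X9.92 Y0.32
G1 X18.57 Y1.41
G1 X24.50 Y7.80
G1 X24.93 Y16.51
; layer 6
G0 Z25.93
G0 X24.93 Y16.51
G1 X19.66 Y23.46
G1 X11.16 Y25.40
G1 X3.40 Y21.42
G1 X0.02 Y13.38
G1 X2.59 Y5.05
G1 X9.92 Y0.32
G1 X18.57 Y1.41
G1 X24.50 Y7.80
G1 X24.93 Y16.51
M2 ; end

The solid is a regular 9-sided prism (a cylinder approximated with 9 flat sides), circumscribed radius ≈ 12.8 mm, height ≈ 25.9 mm. Slicing at Δz = 4.32 mm — 6 equal slices spanning the solid's height, so layer i sits at z = i·h/6 — gives 6 non-empty perimeters. Each is a 9-segment closed polygon; G0 lifts to the layer z and rapids to the start vertex, then G1 traces the edges.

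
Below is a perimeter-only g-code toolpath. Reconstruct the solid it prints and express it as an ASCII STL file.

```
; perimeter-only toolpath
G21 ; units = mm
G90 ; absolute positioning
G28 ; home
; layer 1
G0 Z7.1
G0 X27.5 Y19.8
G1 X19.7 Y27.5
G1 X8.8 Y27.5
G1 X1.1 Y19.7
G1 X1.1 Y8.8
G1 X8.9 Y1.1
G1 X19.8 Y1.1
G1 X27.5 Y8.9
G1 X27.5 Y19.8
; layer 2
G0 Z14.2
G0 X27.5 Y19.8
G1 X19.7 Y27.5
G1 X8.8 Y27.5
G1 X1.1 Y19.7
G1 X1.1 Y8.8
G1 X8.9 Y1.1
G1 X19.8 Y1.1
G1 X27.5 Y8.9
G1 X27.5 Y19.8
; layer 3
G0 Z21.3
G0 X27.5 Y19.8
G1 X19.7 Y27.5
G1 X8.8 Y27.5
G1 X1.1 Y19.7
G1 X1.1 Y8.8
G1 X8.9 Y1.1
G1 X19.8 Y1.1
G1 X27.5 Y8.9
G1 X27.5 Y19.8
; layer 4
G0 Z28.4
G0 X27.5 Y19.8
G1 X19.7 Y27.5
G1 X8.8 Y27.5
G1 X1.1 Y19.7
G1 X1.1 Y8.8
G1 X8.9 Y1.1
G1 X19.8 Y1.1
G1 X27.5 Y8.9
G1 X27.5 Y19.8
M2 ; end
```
solid part
  facet normal 0.0000 0.0000 -1.0000
    outer loop
      vertex 8.8 27.5 0.0
      vertex 19.7 27.5 0.0
      vertex 27.5 19.8 0.0
    endloop
  endfacet
  facet normal 0.0000 0.0000 -1.0000
    outer loop
      vertex 1.1 19.7 0.0
      vertex 8.8 27.5 0.0
      vertex 27.5 19.8 0.0
    endloop
  endfacet
  facet normal 0.0000 0.0000 -1.0000
    outer loop
      vertex 1.1 8.8 0.0
      vertex 1.1 19.7 0.0
      vertex 27.5 19.8 0.0
    endloop
  endfacet
  facet normal 0.0000 0.0000 -1.0000
    outer loop
      vertex 8.9 1.1 0.0
      vertex 1.1 8.8 0.0
      vertex 27.5 19.8 0.0
    endloop
  endfacet
  facet normal 0.0000 0.0000 -1.0000
    outer loop
      vertex 19.8 1.1 0.0
      vertex 8.9 1.1 0.0
      vertex 27.5 19.8 0.0
    endloop
  endfacet
  facet normal 0.0000 0.0000 -1.0000
    outer loop
      vertex 27.5 8.9 0.0
      vertex 19.8 1.1 0.0
      vertex 27.5 19.8 0.0
    endloop
  endfacet
  facet normal 0.0000 0.0000 1.0000
    outer loop
      vertex 27.5 19.8 28.4
      vertex 19.7 27.5 28.4
      vertex 8.8 27.5 28.4
    endloop
  endfacet
  facet normal 0.0000 0.0000 1.0000
    outer loop
      vertex 27.5 19.8 28.4
      vertex 8.8 27.5 28.4
      vertex 1.1 19.7 28.4
    endloop
  endfacet
  facet normal 0.0000 0.0000 1.0000
    outer loop
      vertex 27.5 19.8 28.4
      vertex 1.1 19.7 28.4
      vertex 1.1 8.8 28.4
    endloop
  endfacet
  facet normal 0.0000 0.0000 1.0000
    outer loop
      vertex 27.5 19.8 28.4
      vertex 1.1 8.8 28.4
      vertex 8.9 1.1 28.4
    endloop
  endfacet
  facet normal 0.0000 0.0000 1.0000
    outer loop
      vertex 27.5 19.8 28.4
      vertex 8.9 1.1 28.4
      vertex 19.8 1.1 28.4
    endloop
  endfacet
  facet normal 0.0000 0.0000 1.0000
    outer loop
      vertex 27.5 19.8 28.4
      vertex 19.8 1.1 28.4
      vertex 27.5 8.9 28.4
    endloop
  endfacet
  facet normal 0.7025 0.7117 0.0000
    outer loop
      vertex 27.5 19.8 0.0
      vertex 19.7 27.5 0.0
      vertex 19.7 27.5 28.4
    endloop
  endfacet
  facet normal 0.7025 0.7117 0.0000
    outer loop
      vertex 27.5 19.8 0.0
      vertex 19.7 27.5 28.4
      vertex 27.5 19.8 28.4
    endloop
  endfacet
  facet normal 0.0000 1.0000 0.0000
    outer loop
      vertex 19.7 27.5 0.0
      vertex 8.8 27.5 0.0
      vertex 8.8 27.5 28.4
    endloop
  endfacet
  facet normal 0.0000 1.0000 0.0000
    outer loop
      vertex 19.7 27.5 0.0
      vertex 8.8 27.5 28.4
      vertex 19.7 27.5 28.4
    endloop
  endfacet
  facet normal -0.7117 0.7025 0.0000
    outer loop
      vertex 8.8 27.5 0.0
      vertex 1.1 19.7 0.0
      vertex 1.1 19.7 28.4
    endloop
  endfacet
  facet normal -0.7117 0.7025 0.0000
    outer loop
      vertex 8.8 27.5 0.0
      vertex 1.1 19.7 28.4
      vertex 8.8 27.5 28.4
    endloop
  endfacet
  facet normal -1.0000 0.0000 0.0000
    outer loop
      vertex 1.1 19.7 0.0
      vertex 1.1 8.8 0.0
      vertex 1.1 8.8 28.4
    endloop
  endfacet
  facet normal -1.0000 0.0000 0.0000
    outer loop
      vertex 1.1 19.7 0.0
      vertex 1.1 8.8 28.4
      vertex 1.1 19.7 28.4
    endloop
  endfacet
  facet normal -0.7025 -0.7117 0.0000
    outer loop
      vertex 1.1 8.8 0.0
      vertex 8.9 1.1 0.0
      vertex 8.9 1.1 28.4
    endloop
  endfacet
  facet normal -0.7025 -0.7117 0.0000
    outer loop
      vertex 1.1 8.8 0.0
      vertex 8.9 1.1 28.4
      vertex 1.1 8.8 28.4
    endloop
  endfacet
  facet normal 0.0000 -1.0000 0.0000
    outer loop
      vertex 8.9 1.1 0.0
      vertex 19.8 1.1 0.0
      vertex 19.8 1.1 28.4
    endloop
  endfacet
  facet normal 0.0000 -1.0000 0.0000
    outer loop
      vertex 8.9 1.1 0.0
      vertex 19.8 1.1 28.4
      vertex 8.9 1.1 28.4
    endloop
  endfacet
  facet normal 0.7117 -0.7025 0.0000
    outer loop
      vertex 19.8 1.1 0.0
      vertex 27.5 8.9 0.0
      vertex 27.5 8.9 28.4
    endloop
  endfacet
  facet normal 0.7117 -0.7025 0.0000
    outer loop
      vertex 19.8 1.1 0.0
      vertex 27.5 8.9 28.4
      vertex 19.8 1.1 28.4
    endloop
  endfacet
  facet normal 1.0000 0.0000 0.0000
    outer loop
      vertex 27.5 8.9 0.0
      vertex 27.5 19.8 0.0
      vertex 27.5 19.8 28.4
    endloop
  endfacet
  facet normal 1.0000 0.0000 0.0000
    outer loop
      vertex 27.5 8.9 0.0
      vertex 27.5 19.8 28.4
      vertex 27.5 8.9 28.4
    endloop
  endfacet
endsolid part

The G0 Z moves step by Δz≈7.1 mm. Every layer's G1 loop is the same polygon, so the solid is a straight extrusion of it from z=0 to z≈28.4. Closing with flat bottom and top caps and triangulating gives 28 facets — a regular 8-sided prism (a cylinder approximated with 8 flat sides), circumscribed radius ≈ 14.3 mm, height ≈ 28.4 mm.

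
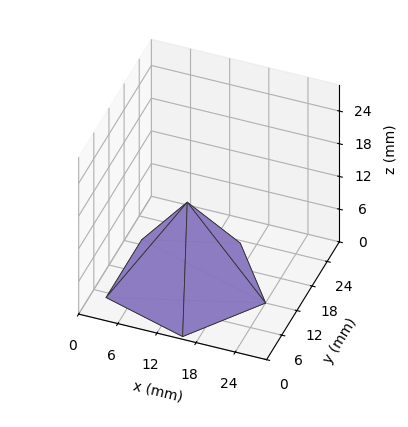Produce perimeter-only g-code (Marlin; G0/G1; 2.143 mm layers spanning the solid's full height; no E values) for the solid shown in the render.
Reading the render: the shape is a regular 5-sided pyramid, base circumscribed radius ≈ 12 mm, apex at z ≈ 15 mm (dimensions read to the nearest mm from the axis ticks). For the g-code, the solid's height is divided into equal slices at the stated Δz and each level perimeter traced with G1 moves after a G0 lift.

; perimeter-only toolpath
G21 ; units = mm
G90 ; absolute positioning
G28 ; home
; layer 1
G0 Z2.143
G0 X22.286 Y12.000
G1 X15.178 Y21.783
G1 X3.679 Y18.045
G1 X3.679 Y5.955
G1 X15.178 Y2.217
G1 X22.286 Y12.000
; layer 2
G0 Z4.286
G0 X20.571 Y12.000
G1 X14.649 Y20.152
G1 X5.066 Y17.038
G1 X5.066 Y6.962
G1 X14.649 Y3.848
G1 X20.571 Y12.000
; layer 3
G0 Z6.429
G0 X18.857 Y12.000
G1 X14.119 Y18.522
G1 X6.453 Y16.030
G1 X6.453 Y7.970
G1 X14.119 Y5.478
G1 X18.857 Y12.000
; layer 4
G0 Z8.571
G0 X17.143 Y12.000
G1 X13.589 Y16.891
G1 X7.839 Y15.023
G1 X7.839 Y8.977
G1 X13.589 Y7.109
G1 X17.143 Y12.000
; layer 5
G0 Z10.714
G0 X15.429 Y12.000
G1 X13.059 Y15.261
G1 X9.226 Y14.015
G1 X9.226 Y9.985
G1 X13.059 Y8.739
G1 X15.429 Y12.000
; layer 6
G0 Z12.857
G0 X13.714 Y12.000
G1 X12.530 Y13.630
G1 X10.613 Y13.008
G1 X10.613 Y10.992
G1 X12.530 Y10.370
G1 X13.714 Y12.000
M2 ; end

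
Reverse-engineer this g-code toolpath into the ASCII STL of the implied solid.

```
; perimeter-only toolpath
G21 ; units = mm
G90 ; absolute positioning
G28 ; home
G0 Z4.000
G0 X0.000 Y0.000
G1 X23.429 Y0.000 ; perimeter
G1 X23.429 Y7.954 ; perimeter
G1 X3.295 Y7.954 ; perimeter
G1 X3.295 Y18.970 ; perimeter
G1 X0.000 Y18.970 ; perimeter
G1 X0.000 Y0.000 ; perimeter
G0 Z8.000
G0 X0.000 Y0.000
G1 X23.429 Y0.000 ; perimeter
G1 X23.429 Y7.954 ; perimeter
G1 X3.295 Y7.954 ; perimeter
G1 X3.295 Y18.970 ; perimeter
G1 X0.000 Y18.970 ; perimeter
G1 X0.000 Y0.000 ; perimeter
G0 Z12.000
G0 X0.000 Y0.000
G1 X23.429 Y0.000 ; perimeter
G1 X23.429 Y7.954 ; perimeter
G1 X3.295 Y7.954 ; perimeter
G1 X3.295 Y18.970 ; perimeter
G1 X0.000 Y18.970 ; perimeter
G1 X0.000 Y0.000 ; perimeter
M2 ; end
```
solid part
  facet normal 0.0000 0.0000 -1.0000
    outer loop
      vertex 23.429 7.954 0.000
      vertex 23.429 0.000 0.000
      vertex 0.000 0.000 0.000
    endloop
  endfacet
  facet normal 0.0000 0.0000 -1.0000
    outer loop
      vertex 3.295 7.954 0.000
      vertex 23.429 7.954 0.000
      vertex 0.000 0.000 0.000
    endloop
  endfacet
  facet normal 0.0000 0.0000 -1.0000
    outer loop
      vertex 3.295 18.970 0.000
      vertex 3.295 7.954 0.000
      vertex 0.000 0.000 0.000
    endloop
  endfacet
  facet normal 0.0000 0.0000 -1.0000
    outer loop
      vertex 0.000 18.970 0.000
      vertex 3.295 18.970 0.000
      vertex 0.000 0.000 0.000
    endloop
  endfacet
  facet normal 0.0000 0.0000 1.0000
    outer loop
      vertex 0.000 0.000 12.000
      vertex 23.429 0.000 12.000
      vertex 23.429 7.954 12.000
    endloop
  endfacet
  facet normal 0.0000 0.0000 1.0000
    outer loop
      vertex 0.000 0.000 12.000
      vertex 23.429 7.954 12.000
      vertex 3.295 7.954 12.000
    endloop
  endfacet
  facet normal 0.0000 0.0000 1.0000
    outer loop
      vertex 0.000 0.000 12.000
      vertex 3.295 7.954 12.000
      vertex 3.295 18.970 12.000
    endloop
  endfacet
  facet normal 0.0000 0.0000 1.0000
    outer loop
      vertex 0.000 0.000 12.000
      vertex 3.295 18.970 12.000
      vertex 0.000 18.970 12.000
    endloop
  endfacet
  facet normal 0.0000 -1.0000 0.0000
    outer loop
      vertex 0.000 0.000 0.000
      vertex 23.429 0.000 0.000
      vertex 23.429 0.000 12.000
    endloop
  endfacet
  facet normal 0.0000 -1.0000 0.0000
    outer loop
      vertex 0.000 0.000 0.000
      vertex 23.429 0.000 12.000
      vertex 0.000 0.000 12.000
    endloop
  endfacet
  facet normal 1.0000 0.0000 0.0000
    outer loop
      vertex 23.429 0.000 0.000
      vertex 23.429 7.954 0.000
      vertex 23.429 7.954 12.000
    endloop
  endfacet
  facet normal 1.0000 0.0000 0.0000
    outer loop
      vertex 23.429 0.000 0.000
      vertex 23.429 7.954 12.000
      vertex 23.429 0.000 12.000
    endloop
  endfacet
  facet normal 0.0000 1.0000 0.0000
    outer loop
      vertex 23.429 7.954 0.000
      vertex 3.295 7.954 0.000
      vertex 3.295 7.954 12.000
    endloop
  endfacet
  facet normal 0.0000 1.0000 0.0000
    outer loop
      vertex 23.429 7.954 0.000
      vertex 3.295 7.954 12.000
      vertex 23.429 7.954 12.000
    endloop
  endfacet
  facet normal 1.0000 0.0000 0.0000
    outer loop
      vertex 3.295 7.954 0.000
      vertex 3.295 18.970 0.000
      vertex 3.295 18.970 12.000
    endloop
  endfacet
  facet normal 1.0000 0.0000 0.0000
    outer loop
      vertex 3.295 7.954 0.000
      vertex 3.295 18.970 12.000
      vertex 3.295 7.954 12.000
    endloop
  endfacet
  facet normal 0.0000 1.0000 0.0000
    outer loop
      vertex 3.295 18.970 0.000
      vertex 0.000 18.970 0.000
      vertex 0.000 18.970 12.000
    endloop
  endfacet
  facet normal 0.0000 1.0000 0.0000
    outer loop
      vertex 3.295 18.970 0.000
      vertex 0.000 18.970 12.000
      vertex 3.295 18.970 12.000
    endloop
  endfacet
  facet normal -1.0000 0.0000 0.0000
    outer loop
      vertex 0.000 18.970 0.000
      vertex 0.000 0.000 0.000
      vertex 0.000 0.000 12.000
    endloop
  endfacet
  facet normal -1.0000 0.0000 0.0000
    outer loop
      vertex 0.000 18.970 0.000
      vertex 0.000 0.000 12.000
      vertex 0.000 18.970 12.000
    endloop
  endfacet
endsolid part

The G0 Z moves step by Δz≈4.000 mm. Every layer's G1 loop is the same polygon, so the solid is a straight extrusion of it from z=0 to z≈12. Closing with flat bottom and top caps and triangulating gives 20 facets — an L-shaped prism: outer 23.4 × 19 mm, arm thicknesses ≈ 7.95 mm (horizontal) and 3.29 mm (vertical), extruded 12 mm in z.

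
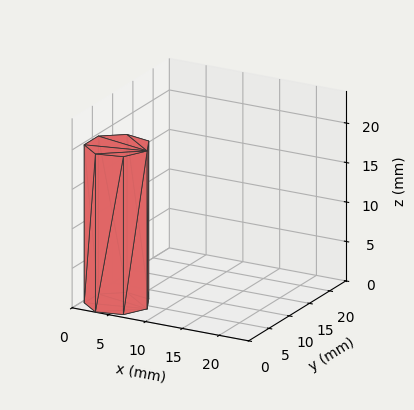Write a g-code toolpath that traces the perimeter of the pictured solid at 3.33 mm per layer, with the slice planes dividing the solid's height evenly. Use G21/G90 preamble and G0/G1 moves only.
Reading the render: the shape is a regular 7-sided prism (a cylinder approximated with 7 flat sides), circumscribed radius ≈ 4 mm, height ≈ 20 mm (dimensions read to the nearest mm from the axis ticks). For the g-code, the solid's height is divided into equal slices at the stated Δz and each level perimeter traced with G1 moves after a G0 lift.

; perimeter-only toolpath
G21 ; units = mm
G90 ; absolute positioning
G28 ; home
; layer 1
G0 Z3.33
G0 X8.00 Y4.00
G1 X6.49 Y7.13
G1 X3.11 Y7.90
G1 X0.40 Y5.74
G1 X0.40 Y2.26
G1 X3.11 Y0.10
G1 X6.49 Y0.87
G1 X8.00 Y4.00
; layer 2
G0 Z6.67
G0 X8.00 Y4.00
G1 X6.49 Y7.13
G1 X3.11 Y7.90
G1 X0.40 Y5.74
G1 X0.40 Y2.26
G1 X3.11 Y0.10
G1 X6.49 Y0.87
G1 X8.00 Y4.00
; layer 3
G0 Z10.00
G0 X8.00 Y4.00
G1 X6.49 Y7.13
G1 X3.11 Y7.90
G1 X0.40 Y5.74
G1 X0.40 Y2.26
G1 X3.11 Y0.10
G1 X6.49 Y0.87
G1 X8.00 Y4.00
; layer 4
G0 Z13.33
G0 X8.00 Y4.00
G1 X6.49 Y7.13
G1 X3.11 Y7.90
G1 X0.40 Y5.74
G1 X0.40 Y2.26
G1 X3.11 Y0.10
G1 X6.49 Y0.87
G1 X8.00 Y4.00
; layer 5
G0 Z16.67
G0 X8.00 Y4.00
G1 X6.49 Y7.13
G1 X3.11 Y7.90
G1 X0.40 Y5.74
G1 X0.40 Y2.26
G1 X3.11 Y0.10
G1 X6.49 Y0.87
G1 X8.00 Y4.00
; layer 6
G0 Z20.00
G0 X8.00 Y4.00
G1 X6.49 Y7.13
G1 X3.11 Y7.90
G1 X0.40 Y5.74
G1 X0.40 Y2.26
G1 X3.11 Y0.10
G1 X6.49 Y0.87
G1 X8.00 Y4.00
M2 ; end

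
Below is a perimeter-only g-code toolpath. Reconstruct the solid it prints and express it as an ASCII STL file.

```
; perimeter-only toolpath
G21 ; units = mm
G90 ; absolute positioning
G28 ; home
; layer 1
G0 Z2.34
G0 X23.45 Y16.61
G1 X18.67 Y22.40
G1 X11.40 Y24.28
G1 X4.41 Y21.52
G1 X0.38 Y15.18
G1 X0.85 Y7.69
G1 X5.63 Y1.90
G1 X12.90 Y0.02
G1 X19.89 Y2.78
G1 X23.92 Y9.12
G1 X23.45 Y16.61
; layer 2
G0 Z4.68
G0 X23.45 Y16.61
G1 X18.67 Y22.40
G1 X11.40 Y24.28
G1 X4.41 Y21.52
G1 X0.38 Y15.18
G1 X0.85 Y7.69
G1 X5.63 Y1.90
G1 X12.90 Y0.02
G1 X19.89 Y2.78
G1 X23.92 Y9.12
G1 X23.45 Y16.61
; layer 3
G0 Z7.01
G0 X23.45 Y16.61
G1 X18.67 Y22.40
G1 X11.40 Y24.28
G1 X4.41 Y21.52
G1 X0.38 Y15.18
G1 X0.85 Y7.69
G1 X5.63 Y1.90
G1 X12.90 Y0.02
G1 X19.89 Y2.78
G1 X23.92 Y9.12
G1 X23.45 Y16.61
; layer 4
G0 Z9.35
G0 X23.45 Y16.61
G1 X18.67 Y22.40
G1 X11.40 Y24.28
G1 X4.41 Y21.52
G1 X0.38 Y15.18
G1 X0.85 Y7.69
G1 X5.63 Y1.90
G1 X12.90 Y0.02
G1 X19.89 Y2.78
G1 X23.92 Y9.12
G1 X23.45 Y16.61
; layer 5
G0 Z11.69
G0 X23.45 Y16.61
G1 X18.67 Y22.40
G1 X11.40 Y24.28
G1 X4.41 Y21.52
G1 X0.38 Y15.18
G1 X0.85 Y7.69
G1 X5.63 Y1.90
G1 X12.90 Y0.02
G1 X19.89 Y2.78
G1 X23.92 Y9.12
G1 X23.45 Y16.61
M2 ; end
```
solid part
  facet normal 0.0000 0.0000 -1.0000
    outer loop
      vertex 11.40 24.28 0.00
      vertex 18.67 22.40 0.00
      vertex 23.45 16.61 0.00
    endloop
  endfacet
  facet normal 0.0000 0.0000 -1.0000
    outer loop
      vertex 4.41 21.52 0.00
      vertex 11.40 24.28 0.00
      vertex 23.45 16.61 0.00
    endloop
  endfacet
  facet normal 0.0000 0.0000 -1.0000
    outer loop
      vertex 0.38 15.18 0.00
      vertex 4.41 21.52 0.00
      vertex 23.45 16.61 0.00
    endloop
  endfacet
  facet normal 0.0000 0.0000 -1.0000
    outer loop
      vertex 0.85 7.69 0.00
      vertex 0.38 15.18 0.00
      vertex 23.45 16.61 0.00
    endloop
  endfacet
  facet normal 0.0000 0.0000 -1.0000
    outer loop
      vertex 5.63 1.90 0.00
      vertex 0.85 7.69 0.00
      vertex 23.45 16.61 0.00
    endloop
  endfacet
  facet normal 0.0000 0.0000 -1.0000
    outer loop
      vertex 12.90 0.02 0.00
      vertex 5.63 1.90 0.00
      vertex 23.45 16.61 0.00
    endloop
  endfacet
  facet normal 0.0000 0.0000 -1.0000
    outer loop
      vertex 19.89 2.78 0.00
      vertex 12.90 0.02 0.00
      vertex 23.45 16.61 0.00
    endloop
  endfacet
  facet normal 0.0000 0.0000 -1.0000
    outer loop
      vertex 23.92 9.12 0.00
      vertex 19.89 2.78 0.00
      vertex 23.45 16.61 0.00
    endloop
  endfacet
  facet normal 0.0000 0.0000 1.0000
    outer loop
      vertex 23.45 16.61 11.69
      vertex 18.67 22.40 11.69
      vertex 11.40 24.28 11.69
    endloop
  endfacet
  facet normal 0.0000 0.0000 1.0000
    outer loop
      vertex 23.45 16.61 11.69
      vertex 11.40 24.28 11.69
      vertex 4.41 21.52 11.69
    endloop
  endfacet
  facet normal 0.0000 0.0000 1.0000
    outer loop
      vertex 23.45 16.61 11.69
      vertex 4.41 21.52 11.69
      vertex 0.38 15.18 11.69
    endloop
  endfacet
  facet normal 0.0000 0.0000 1.0000
    outer loop
      vertex 23.45 16.61 11.69
      vertex 0.38 15.18 11.69
      vertex 0.85 7.69 11.69
    endloop
  endfacet
  facet normal 0.0000 0.0000 1.0000
    outer loop
      vertex 23.45 16.61 11.69
      vertex 0.85 7.69 11.69
      vertex 5.63 1.90 11.69
    endloop
  endfacet
  facet normal 0.0000 0.0000 1.0000
    outer loop
      vertex 23.45 16.61 11.69
      vertex 5.63 1.90 11.69
      vertex 12.90 0.02 11.69
    endloop
  endfacet
  facet normal 0.0000 0.0000 1.0000
    outer loop
      vertex 23.45 16.61 11.69
      vertex 12.90 0.02 11.69
      vertex 19.89 2.78 11.69
    endloop
  endfacet
  facet normal 0.0000 0.0000 1.0000
    outer loop
      vertex 23.45 16.61 11.69
      vertex 19.89 2.78 11.69
      vertex 23.92 9.12 11.69
    endloop
  endfacet
  facet normal 0.7712 0.6366 0.0000
    outer loop
      vertex 23.45 16.61 0.00
      vertex 18.67 22.40 0.00
      vertex 18.67 22.40 11.69
    endloop
  endfacet
  facet normal 0.7712 0.6366 0.0000
    outer loop
      vertex 23.45 16.61 0.00
      vertex 18.67 22.40 11.69
      vertex 23.45 16.61 11.69
    endloop
  endfacet
  facet normal 0.2504 0.9682 0.0000
    outer loop
      vertex 18.67 22.40 0.00
      vertex 11.40 24.28 0.00
      vertex 11.40 24.28 11.69
    endloop
  endfacet
  facet normal 0.2504 0.9682 0.0000
    outer loop
      vertex 18.67 22.40 0.00
      vertex 11.40 24.28 11.69
      vertex 18.67 22.40 11.69
    endloop
  endfacet
  facet normal -0.3673 0.9301 0.0000
    outer loop
      vertex 11.40 24.28 0.00
      vertex 4.41 21.52 0.00
      vertex 4.41 21.52 11.69
    endloop
  endfacet
  facet normal -0.3673 0.9301 0.0000
    outer loop
      vertex 11.40 24.28 0.00
      vertex 4.41 21.52 11.69
      vertex 11.40 24.28 11.69
    endloop
  endfacet
  facet normal -0.8439 0.5364 0.0000
    outer loop
      vertex 4.41 21.52 0.00
      vertex 0.38 15.18 0.00
      vertex 0.38 15.18 11.69
    endloop
  endfacet
  facet normal -0.8439 0.5364 0.0000
    outer loop
      vertex 4.41 21.52 0.00
      vertex 0.38 15.18 11.69
      vertex 4.41 21.52 11.69
    endloop
  endfacet
  facet normal -0.9980 -0.0626 0.0000
    outer loop
      vertex 0.38 15.18 0.00
      vertex 0.85 7.69 0.00
      vertex 0.85 7.69 11.69
    endloop
  endfacet
  facet normal -0.9980 -0.0626 0.0000
    outer loop
      vertex 0.38 15.18 0.00
      vertex 0.85 7.69 11.69
      vertex 0.38 15.18 11.69
    endloop
  endfacet
  facet normal -0.7712 -0.6366 0.0000
    outer loop
      vertex 0.85 7.69 0.00
      vertex 5.63 1.90 0.00
      vertex 5.63 1.90 11.69
    endloop
  endfacet
  facet normal -0.7712 -0.6366 0.0000
    outer loop
      vertex 0.85 7.69 0.00
      vertex 5.63 1.90 11.69
      vertex 0.85 7.69 11.69
    endloop
  endfacet
  facet normal -0.2504 -0.9682 0.0000
    outer loop
      vertex 5.63 1.90 0.00
      vertex 12.90 0.02 0.00
      vertex 12.90 0.02 11.69
    endloop
  endfacet
  facet normal -0.2504 -0.9682 0.0000
    outer loop
      vertex 5.63 1.90 0.00
      vertex 12.90 0.02 11.69
      vertex 5.63 1.90 11.69
    endloop
  endfacet
  facet normal 0.3673 -0.9301 0.0000
    outer loop
      vertex 12.90 0.02 0.00
      vertex 19.89 2.78 0.00
      vertex 19.89 2.78 11.69
    endloop
  endfacet
  facet normal 0.3673 -0.9301 0.0000
    outer loop
      vertex 12.90 0.02 0.00
      vertex 19.89 2.78 11.69
      vertex 12.90 0.02 11.69
    endloop
  endfacet
  facet normal 0.8439 -0.5364 0.0000
    outer loop
      vertex 19.89 2.78 0.00
      vertex 23.92 9.12 0.00
      vertex 23.92 9.12 11.69
    endloop
  endfacet
  facet normal 0.8439 -0.5364 0.0000
    outer loop
      vertex 19.89 2.78 0.00
      vertex 23.92 9.12 11.69
      vertex 19.89 2.78 11.69
    endloop
  endfacet
  facet normal 0.9980 0.0626 0.0000
    outer loop
      vertex 23.92 9.12 0.00
      vertex 23.45 16.61 0.00
      vertex 23.45 16.61 11.69
    endloop
  endfacet
  facet normal 0.9980 0.0626 0.0000
    outer loop
      vertex 23.92 9.12 0.00
      vertex 23.45 16.61 11.69
      vertex 23.92 9.12 11.69
    endloop
  endfacet
endsolid part

The G0 Z moves step by Δz≈2.34 mm. Every layer's G1 loop is the same polygon, so the solid is a straight extrusion of it from z=0 to z≈11.7. Closing with flat bottom and top caps and triangulating gives 36 facets — a regular 10-sided prism (a cylinder approximated with 10 flat sides), circumscribed radius ≈ 12.2 mm, height ≈ 11.7 mm.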